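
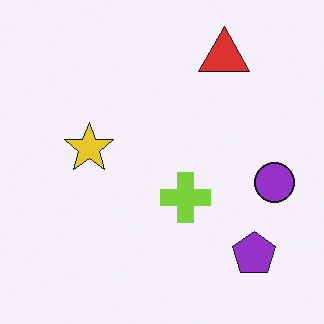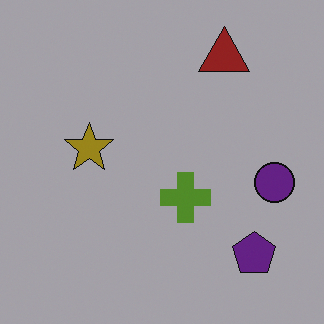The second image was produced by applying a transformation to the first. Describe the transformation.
It was noticeably darkened.

Every pixel — background and shapes alike — is uniformly darkened.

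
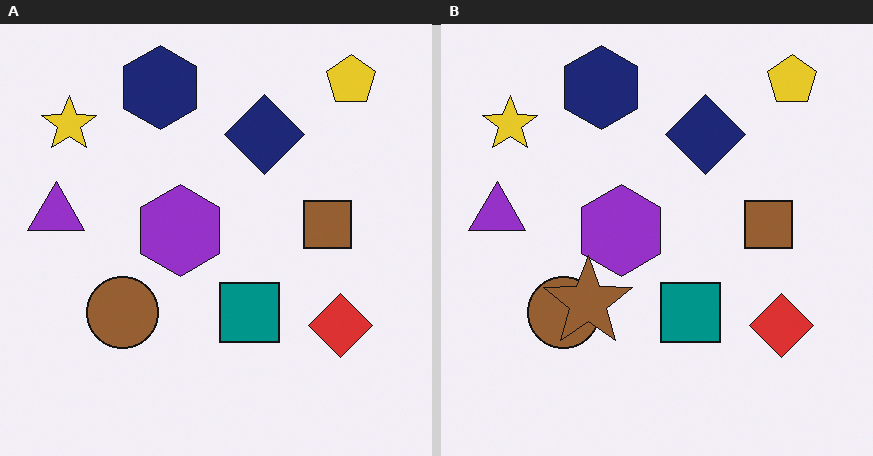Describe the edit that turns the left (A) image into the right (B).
The image was overlaid with an additional brown star.

A brown star appears in the right (B) image that is absent from the left (A).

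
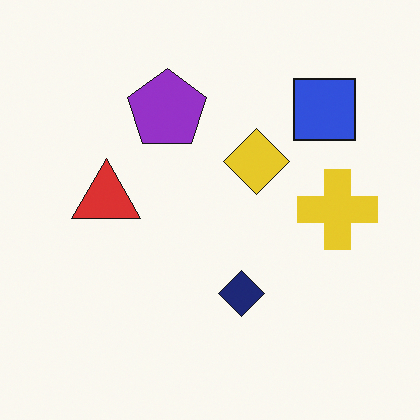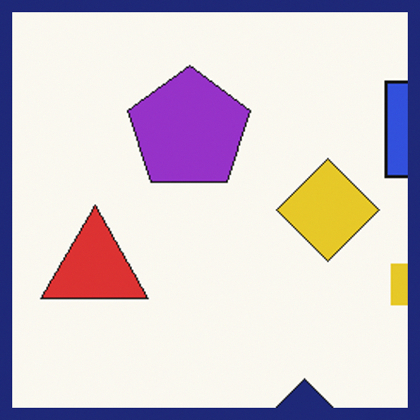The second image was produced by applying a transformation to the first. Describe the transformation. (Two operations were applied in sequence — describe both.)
Cropped to a noticeably smaller region and rescaled, then framed with a navy border.

The visible shapes are larger and the field of view is narrower; shapes near the original edges may be partly or wholly outside the frame — a crop-and-rescale. A solid navy frame runs around the edge of the second image, with the content slightly shrunk inside it.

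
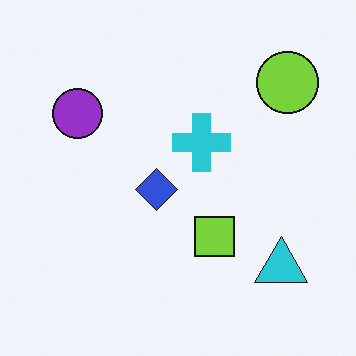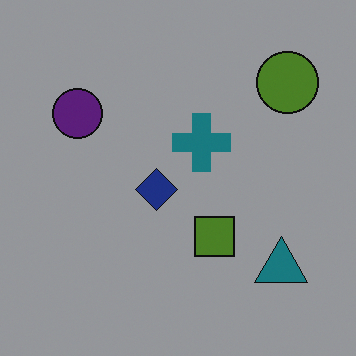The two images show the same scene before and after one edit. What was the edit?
This is the original image darkened a lot.

Every pixel — background and shapes alike — is uniformly darkened.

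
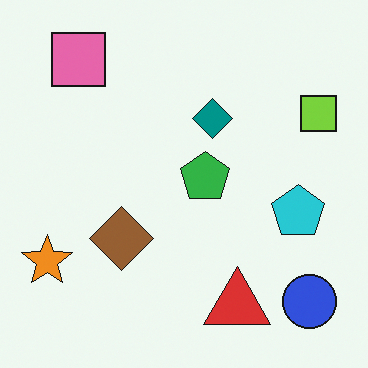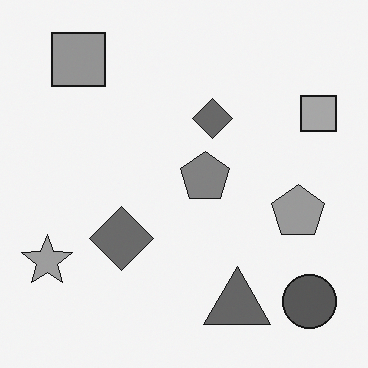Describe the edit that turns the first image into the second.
The image was converted to grayscale.

All color is removed — every shape is now a shade of grey.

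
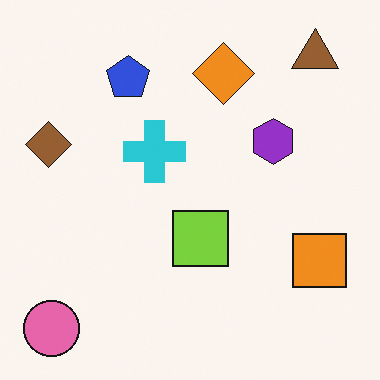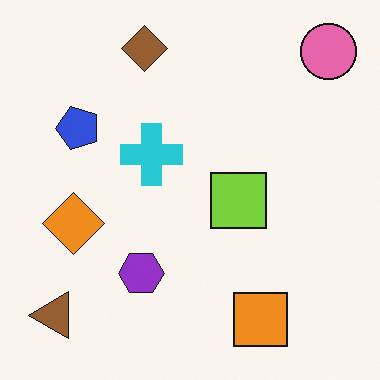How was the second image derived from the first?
The second image is the first transposed (reflected across the top-left ↔ bottom-right diagonal).

Shapes have swapped their row and column positions — what was in the top-right is now in the bottom-left — a diagonal reflection.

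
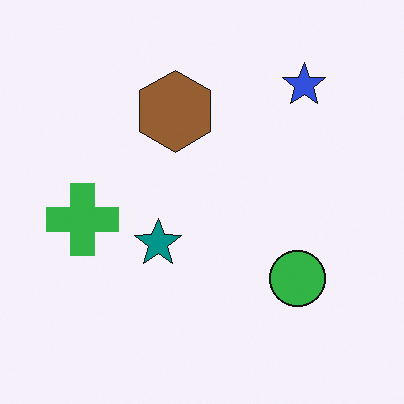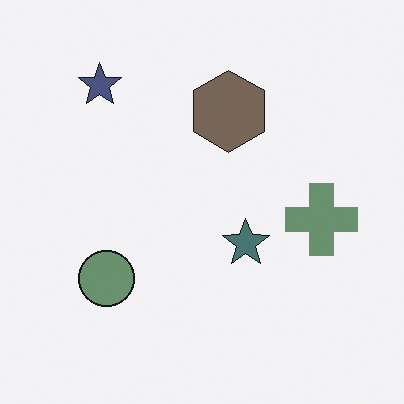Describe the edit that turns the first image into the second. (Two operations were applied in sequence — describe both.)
Flipped horizontally (left ↔ right), then made much more muted (saturation change).

The green cross is in the left of the first image and the right of the second — shapes on opposite sides of the vertical midline have swapped in a mirror flip. All colors are more muted and greyish — a global saturation change.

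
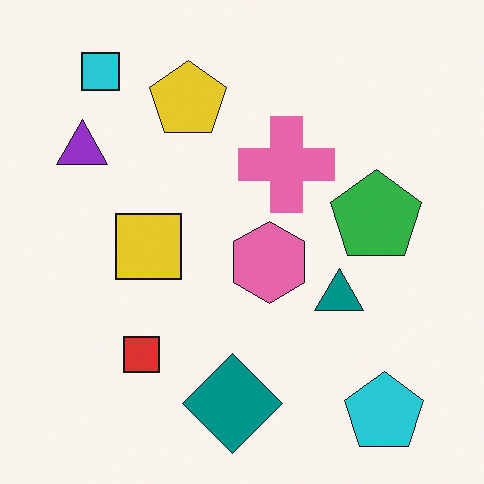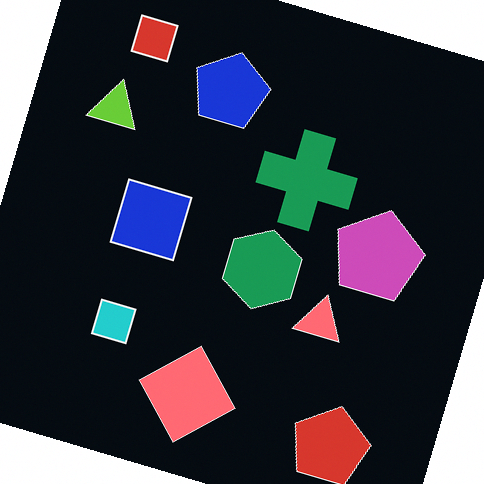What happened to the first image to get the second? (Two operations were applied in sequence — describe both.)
This is the original image rotated clockwise by a clearly visible amount, then color-inverted (negative).

Every shape is tilted by the same angle and the image corners show triangular fill wedges — a whole-image rotation by a non-right angle. The light background has become dark and every shape's color is its complement — a photographic negative.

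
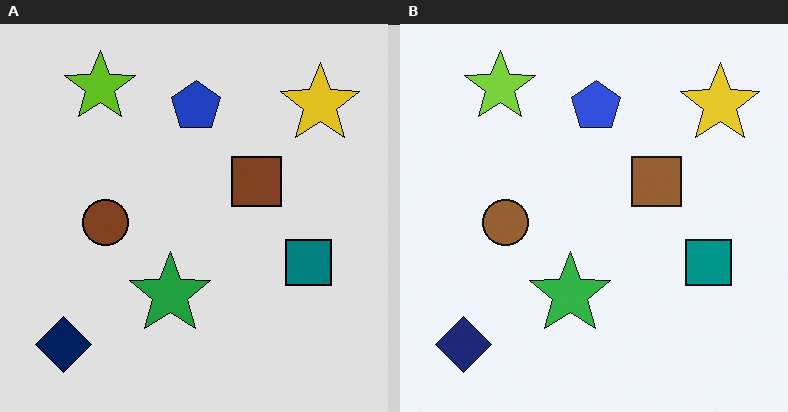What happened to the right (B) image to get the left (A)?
It was moderately posterized.

Each flat color has snapped to a coarser quantized level — most visibly, the near-white background has dropped to a flat grey.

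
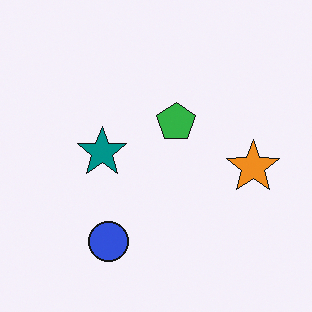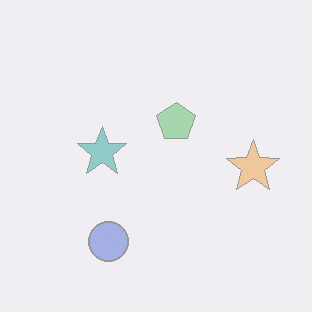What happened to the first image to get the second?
The transformation is: given much lower contrast.

Tones are pushed toward mid-grey across the whole image — a global contrast change.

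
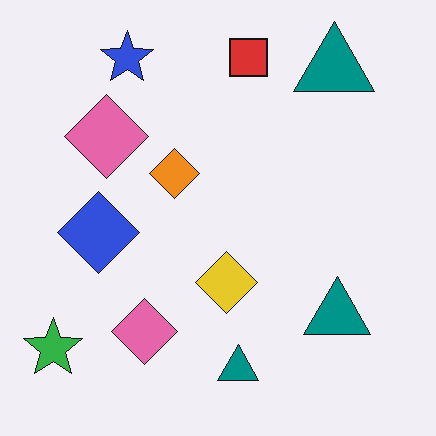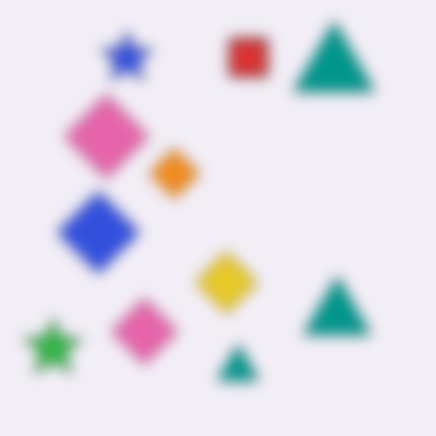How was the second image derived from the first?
The image was strongly gaussian-blurred.

Shape edges and outlines are uniformly softened across the whole image.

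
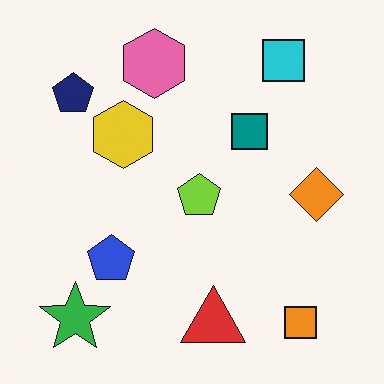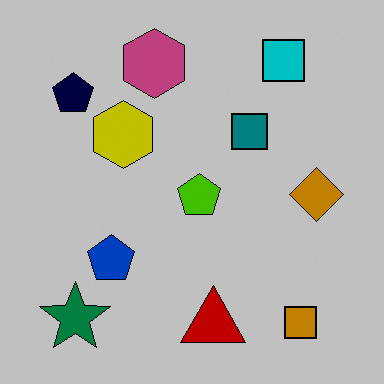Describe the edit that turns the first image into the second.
The second image is the first heavily posterized to just a handful of flat colors.

Each flat color has snapped to a coarser quantized level — most visibly, the near-white background has dropped to a flat grey.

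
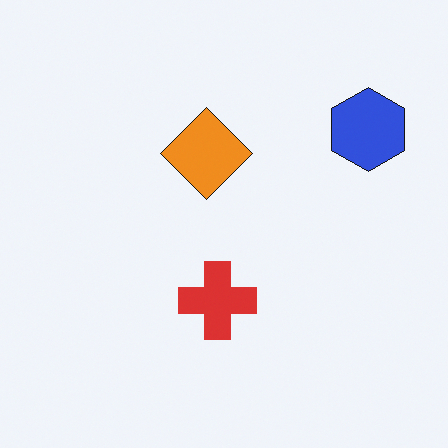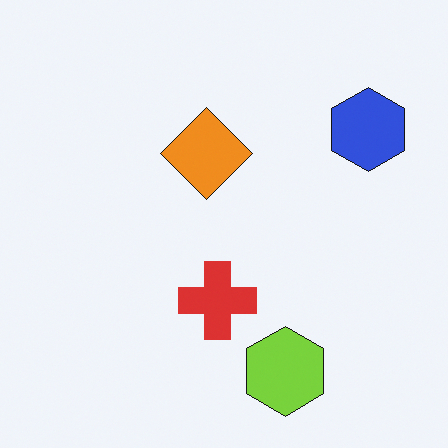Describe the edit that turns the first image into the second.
It was overlaid with an additional lime hexagon.

A lime hexagon appears in the second image that is absent from the first.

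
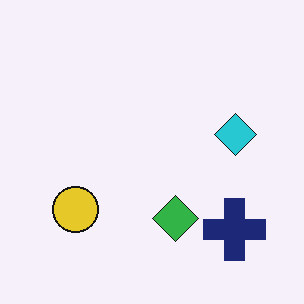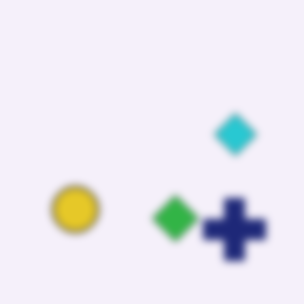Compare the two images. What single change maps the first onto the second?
The second image is the first noticeably gaussian-blurred.

Shape edges and outlines are uniformly softened across the whole image.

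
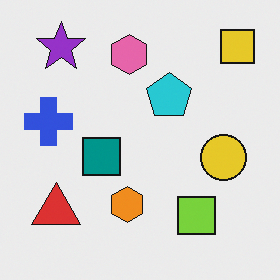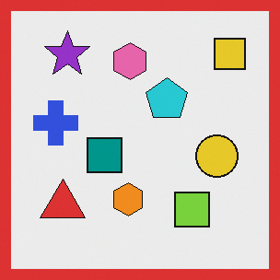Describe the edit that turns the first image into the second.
This is the original image framed with a red border.

A solid red frame runs around the edge of the second image, with the content slightly shrunk inside it.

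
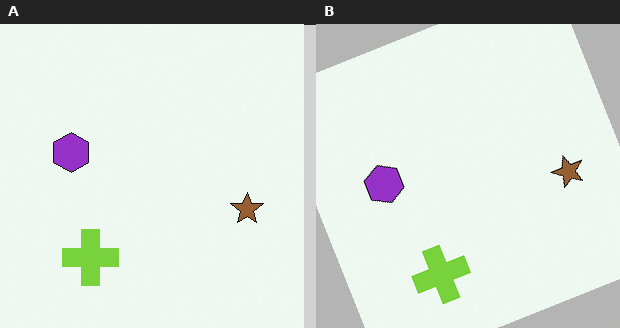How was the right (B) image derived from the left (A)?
The right (B) image is the left (A) rotated counter-clockwise by a clearly visible amount.

Every shape is tilted by the same angle and the image corners show triangular fill wedges — a whole-image rotation by a non-right angle.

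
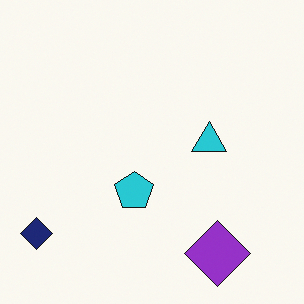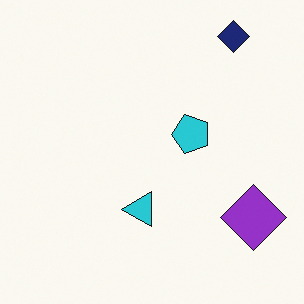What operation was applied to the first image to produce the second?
The image was transposed (reflected across the top-left ↔ bottom-right diagonal).

Shapes have swapped their row and column positions — what was in the top-right is now in the bottom-left — a diagonal reflection.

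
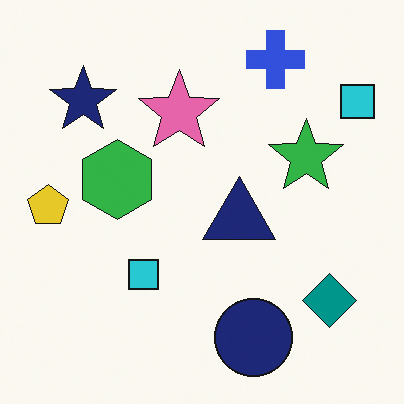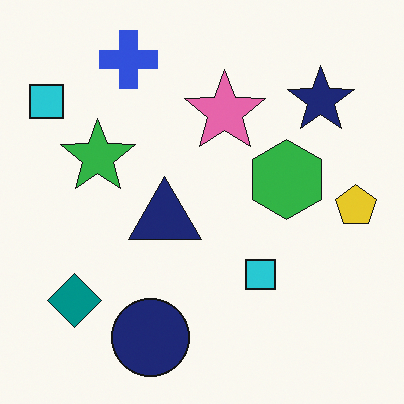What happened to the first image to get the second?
Flipped horizontally (left ↔ right).

The yellow pentagon is in the left of the first image and the right of the second — shapes on opposite sides of the vertical midline have swapped in a mirror flip.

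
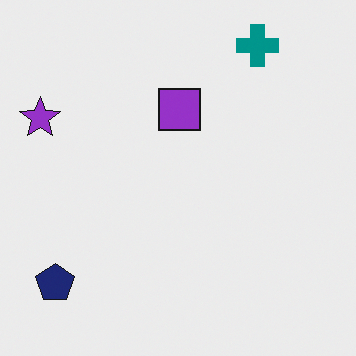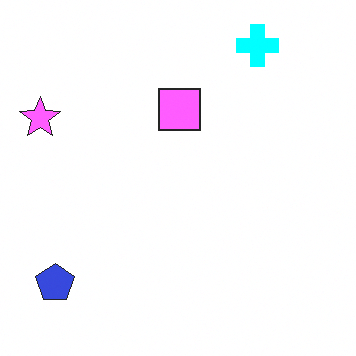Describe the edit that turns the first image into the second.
The image was substantially brightened.

Every pixel — background and shapes alike — is uniformly brightened.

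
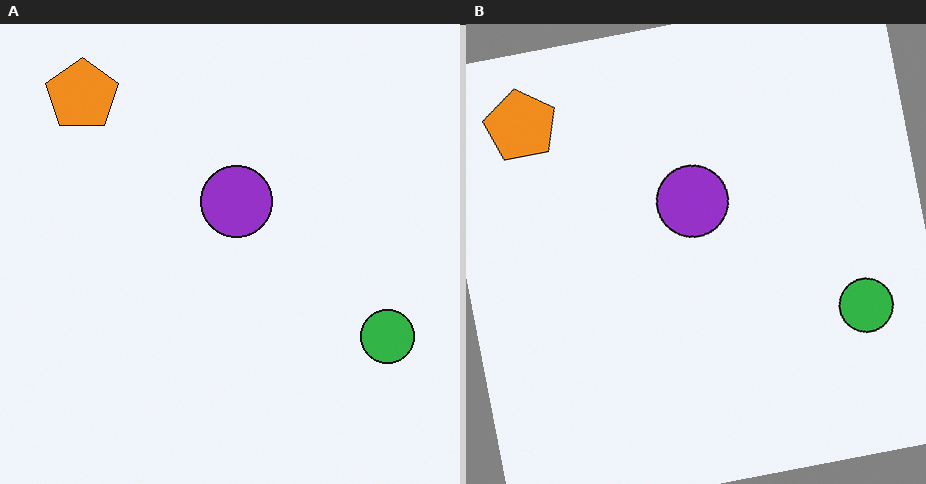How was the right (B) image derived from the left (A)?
The transformation is: rotated counter-clockwise by a small amount.

Every shape is tilted by the same angle and the image corners show triangular fill wedges — a whole-image rotation by a non-right angle.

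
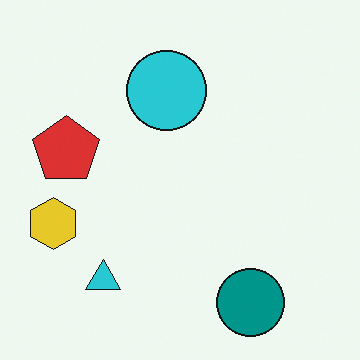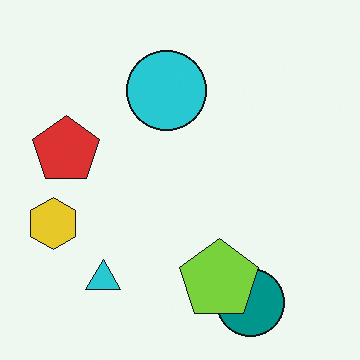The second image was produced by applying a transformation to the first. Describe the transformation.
This is the original image overlaid with an additional lime pentagon.

A lime pentagon appears in the second image that is absent from the first.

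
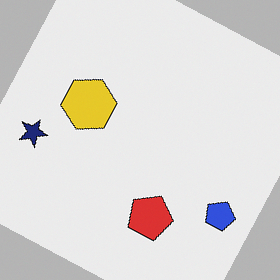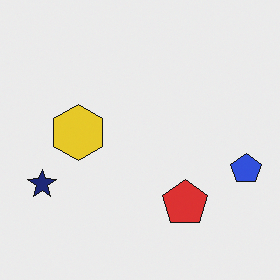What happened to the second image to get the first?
Rotated clockwise by a clearly visible amount.

Every shape is tilted by the same angle and the image corners show triangular fill wedges — a whole-image rotation by a non-right angle.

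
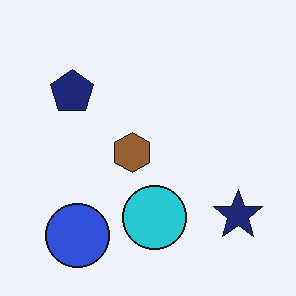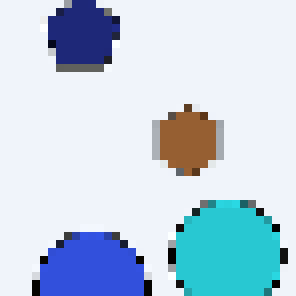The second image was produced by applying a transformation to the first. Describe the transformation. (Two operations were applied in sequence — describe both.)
It was cropped to a noticeably smaller region and rescaled, then pixelated into visible square blocks.

The visible shapes are larger and the field of view is narrower; shapes near the original edges may be partly or wholly outside the frame — a crop-and-rescale. Shapes are reduced to large square blocks; fine edges and outlines are lost — a downscale-then-upscale (mosaic) effect.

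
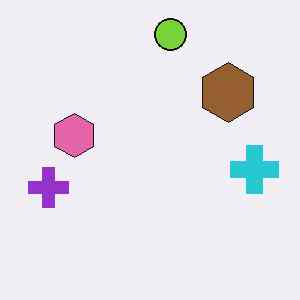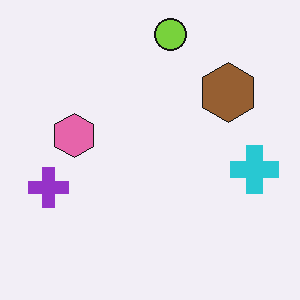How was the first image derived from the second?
JPEG-compressed with visible artifacts.

Blocky 8×8 compression artifacts appear around shape edges and the flat background shows ringing — characteristic JPEG degradation.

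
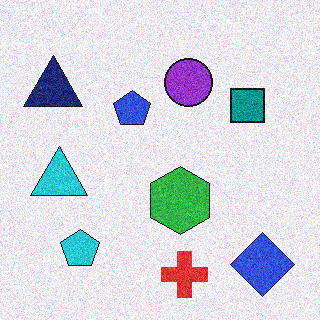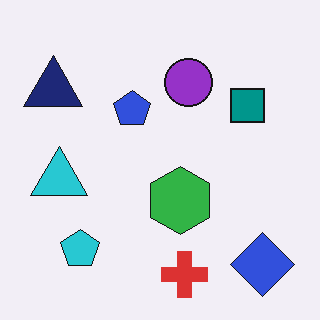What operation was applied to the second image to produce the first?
The first image is the second degraded with visible gaussian noise.

Random speckle covers the whole image, including the flat background.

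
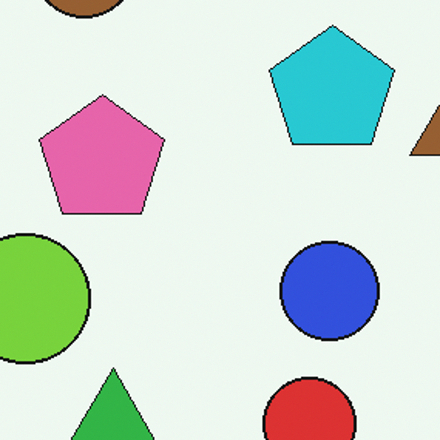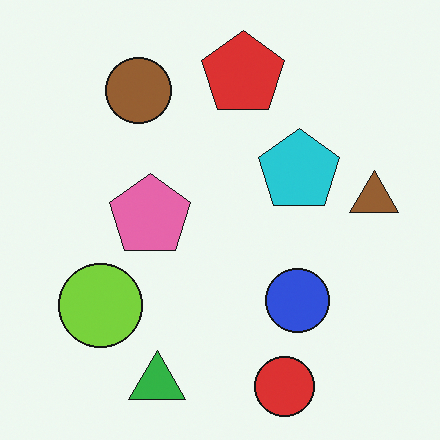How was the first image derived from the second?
The first image is the second cropped to a modestly smaller region and rescaled.

The visible shapes are larger and the field of view is narrower; shapes near the original edges may be partly or wholly outside the frame — a crop-and-rescale.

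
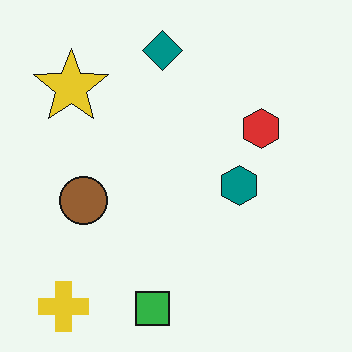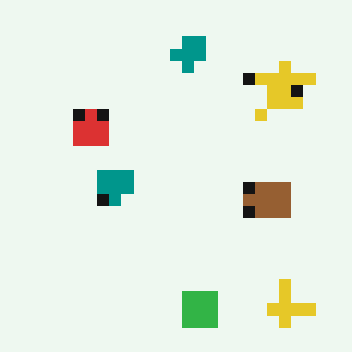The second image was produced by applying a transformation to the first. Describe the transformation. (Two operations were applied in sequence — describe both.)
This is the original image flipped horizontally (left ↔ right), then heavily pixelated into large blocks.

The yellow cross is in the bottom-left of the first image and the bottom-right of the second — shapes on opposite sides of the vertical midline have swapped in a mirror flip. Shapes are reduced to large square blocks; fine edges and outlines are lost — a downscale-then-upscale (mosaic) effect.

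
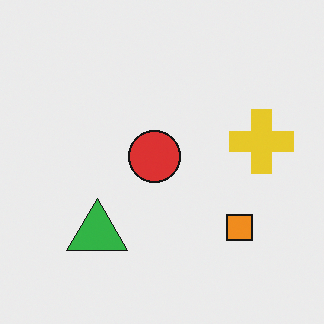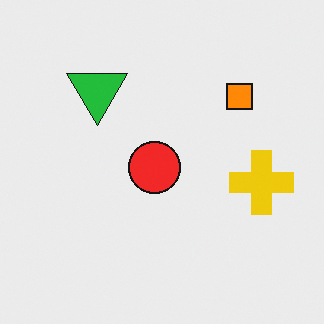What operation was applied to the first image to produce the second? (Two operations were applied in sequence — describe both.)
The image was flipped vertically (top ↔ bottom), then slightly oversaturated.

The green triangle is in the bottom-left of the first image and the top-left of the second — shapes on opposite sides of the horizontal midline have swapped in a mirror flip. All colors are more vivid — a global saturation change.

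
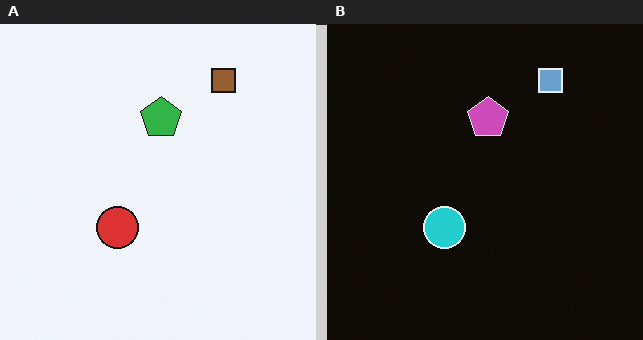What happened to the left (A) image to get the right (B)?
This is the original image color-inverted (negative).

The light background has become dark and every shape's color is its complement — a photographic negative.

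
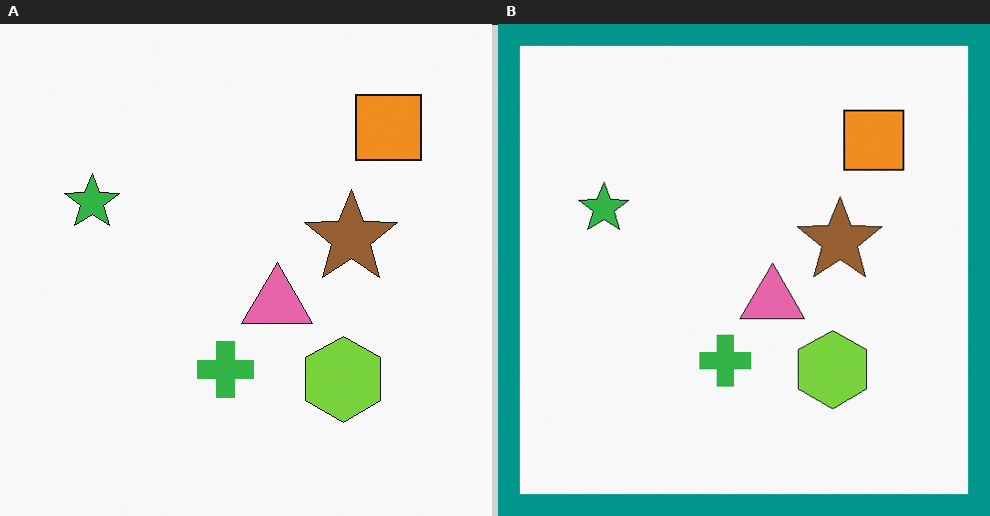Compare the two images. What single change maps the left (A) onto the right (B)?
It was framed with a teal border.

A solid teal frame runs around the edge of the right (B) image, with the content slightly shrunk inside it.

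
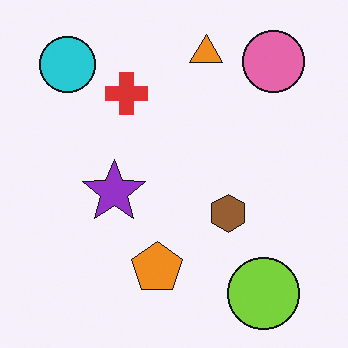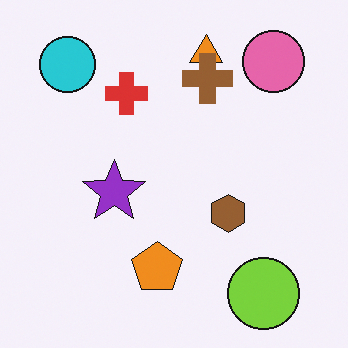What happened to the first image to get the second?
Overlaid with an additional brown cross.

A brown cross appears in the second image that is absent from the first.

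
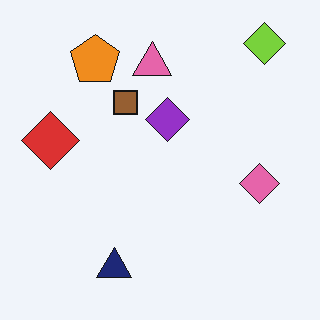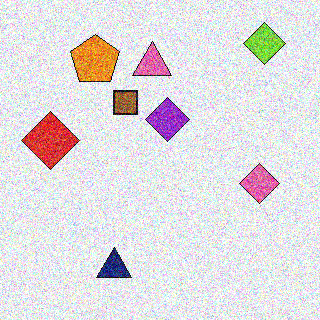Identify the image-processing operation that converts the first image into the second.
Degraded with heavy additive noise.

Random speckle covers the whole image, including the flat background.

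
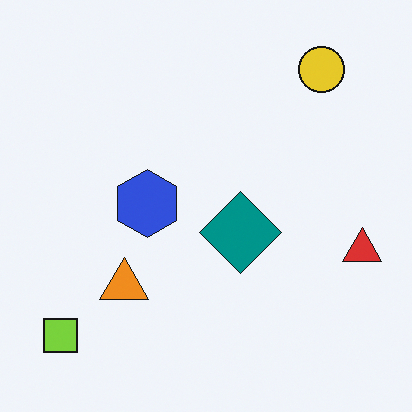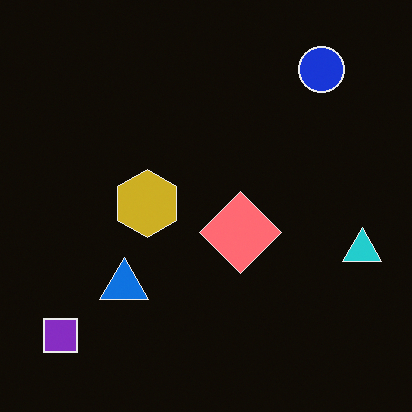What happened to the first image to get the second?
It was color-inverted (negative).

The light background has become dark and every shape's color is its complement — a photographic negative.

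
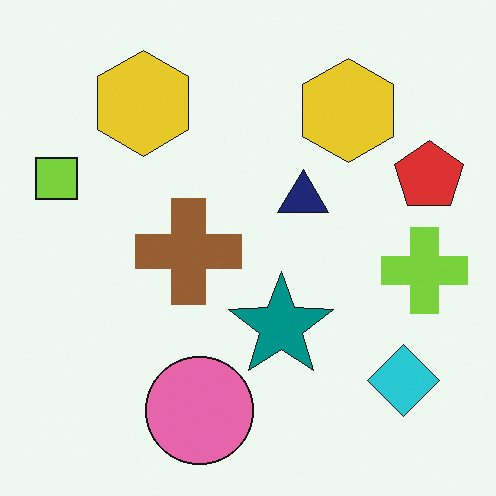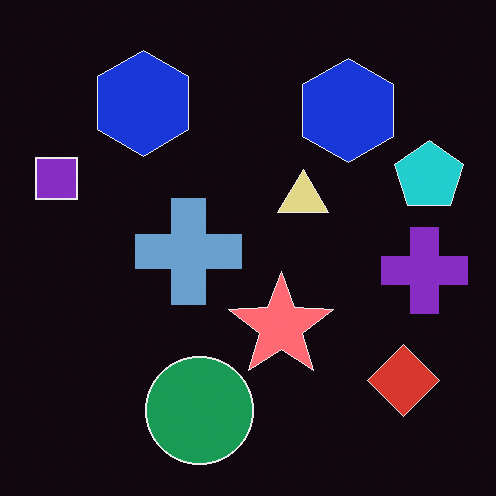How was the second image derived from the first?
The transformation is: color-inverted (negative).

The light background has become dark and every shape's color is its complement — a photographic negative.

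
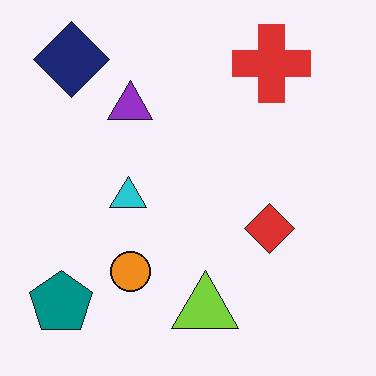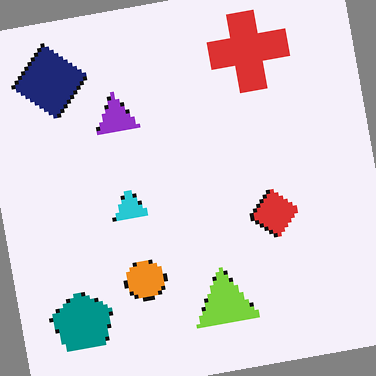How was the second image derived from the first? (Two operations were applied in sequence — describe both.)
It was mildly pixelated, then rotated counter-clockwise by a slight angle.

Shapes are reduced to large square blocks; fine edges and outlines are lost — a downscale-then-upscale (mosaic) effect. Every shape is tilted by the same angle and the image corners show triangular fill wedges — a whole-image rotation by a non-right angle.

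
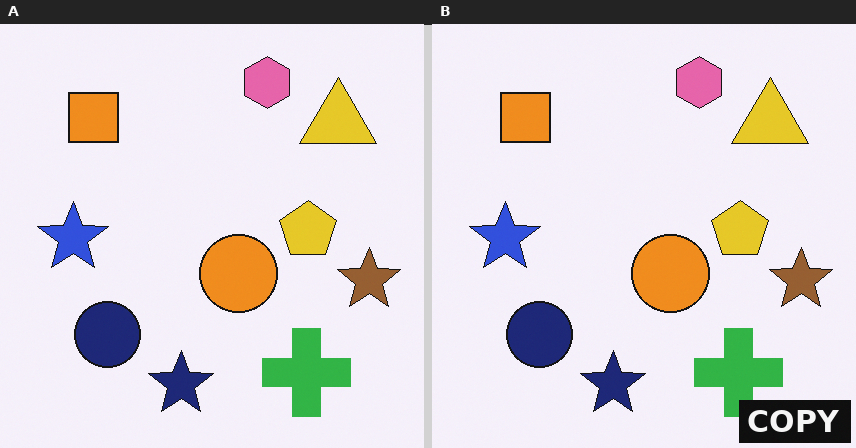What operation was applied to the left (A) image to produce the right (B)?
Watermarked with the text "COPY" in the lower-right corner.

A dark label reading "COPY" appears in the lower-right corner.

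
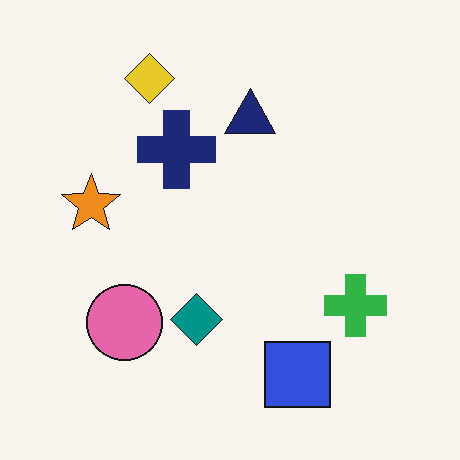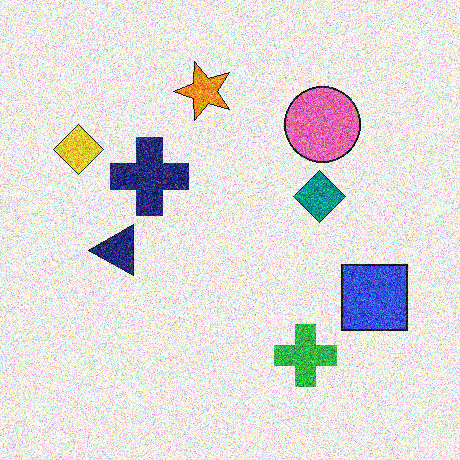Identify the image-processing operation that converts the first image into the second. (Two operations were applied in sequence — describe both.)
It was transposed (reflected across the top-left ↔ bottom-right diagonal), then degraded with a thick layer of grain.

Shapes have swapped their row and column positions — what was in the top-right is now in the bottom-left — a diagonal reflection. Random speckle covers the whole image, including the flat background.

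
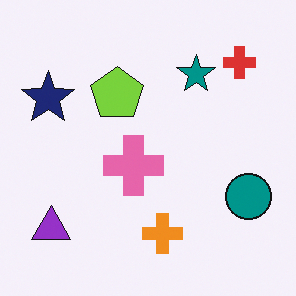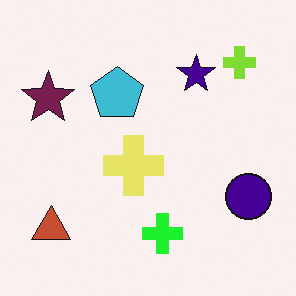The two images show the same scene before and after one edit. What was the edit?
The second image is the first hue-shifted through roughly a third of the color wheel.

Every shape's color has rotated by the same amount around the hue wheel — a uniform hue shift.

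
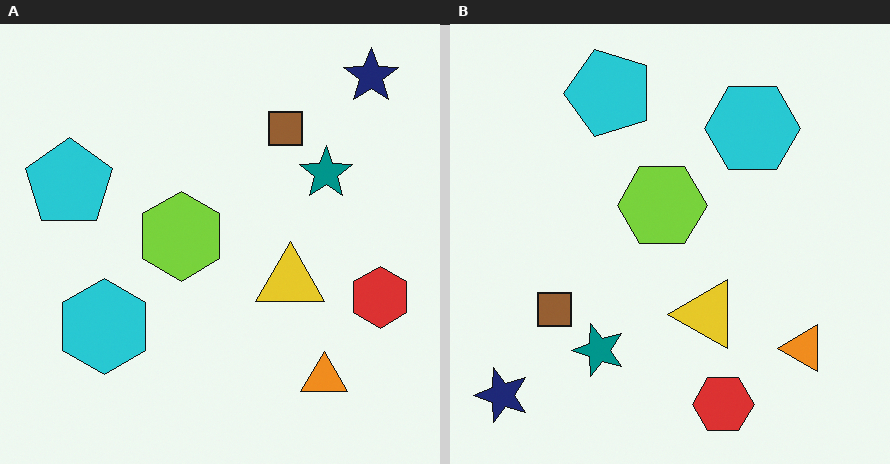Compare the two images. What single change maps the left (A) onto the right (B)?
It was transposed (reflected across the top-left ↔ bottom-right diagonal).

Shapes have swapped their row and column positions — what was in the top-right is now in the bottom-left — a diagonal reflection.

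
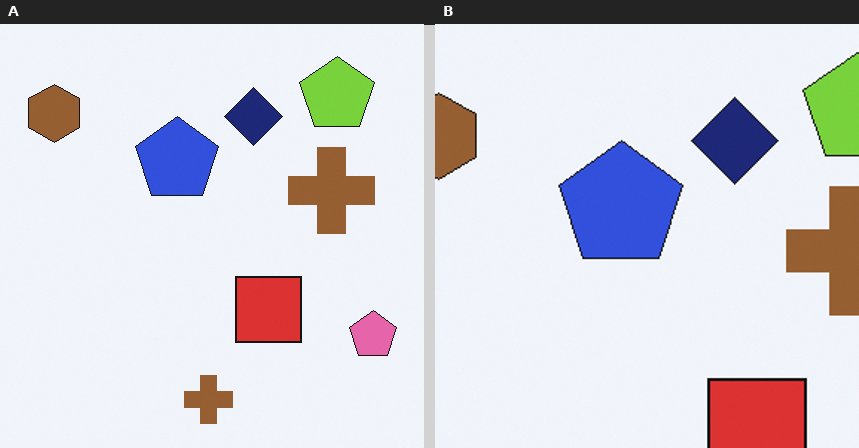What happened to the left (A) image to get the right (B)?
It was cropped to a modestly smaller region and rescaled.

The visible shapes are larger and the field of view is narrower; shapes near the original edges may be partly or wholly outside the frame — a crop-and-rescale.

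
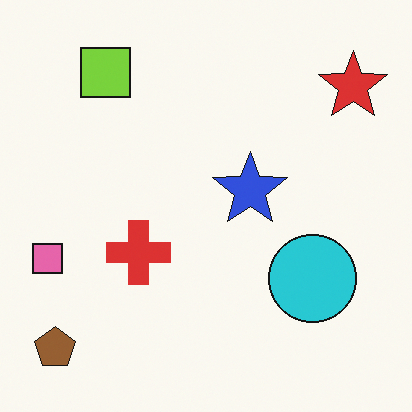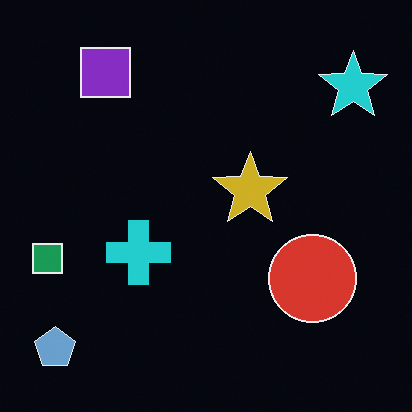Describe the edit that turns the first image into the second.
The transformation is: color-inverted (negative).

The light background has become dark and every shape's color is its complement — a photographic negative.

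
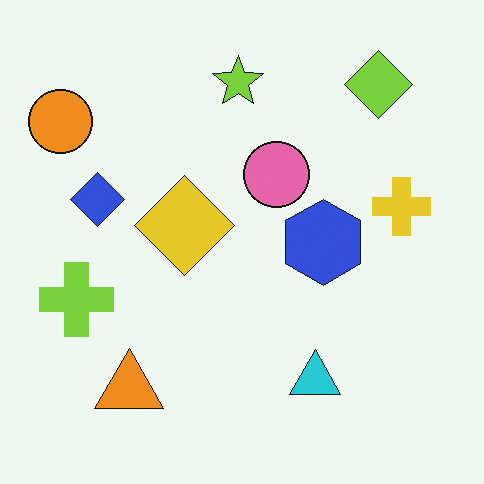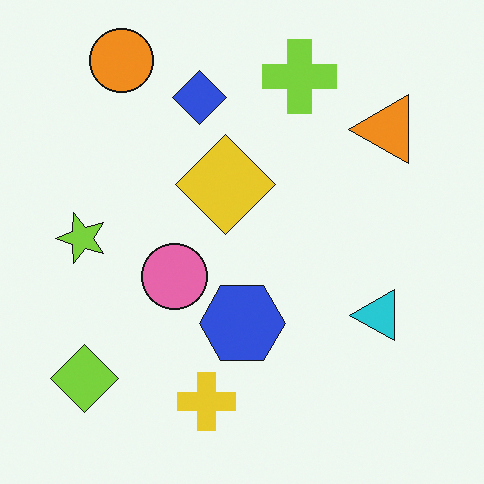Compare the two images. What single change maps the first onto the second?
It was transposed (reflected across the top-left ↔ bottom-right diagonal).

Shapes have swapped their row and column positions — what was in the top-right is now in the bottom-left — a diagonal reflection.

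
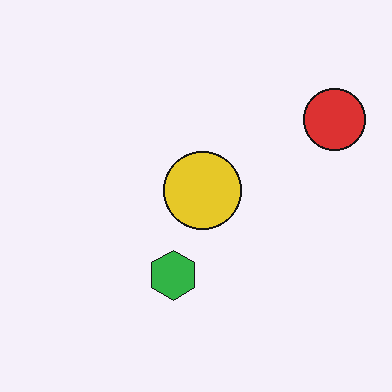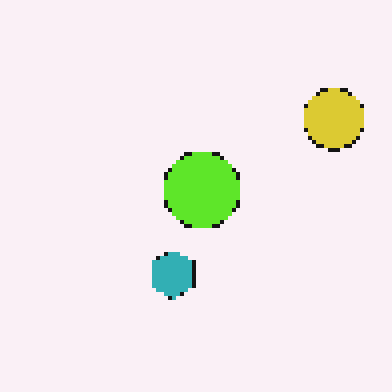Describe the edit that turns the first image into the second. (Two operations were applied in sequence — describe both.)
The transformation is: hue-shifted slightly, then lightly pixelated (a mild mosaic effect).

Every shape's color has rotated by the same amount around the hue wheel — a uniform hue shift. Shapes are reduced to large square blocks; fine edges and outlines are lost — a downscale-then-upscale (mosaic) effect.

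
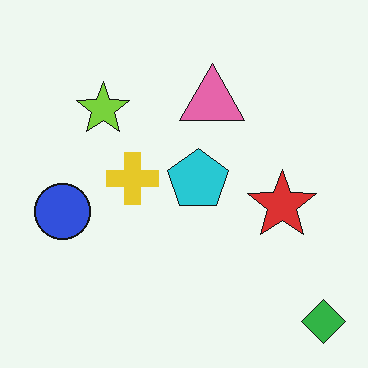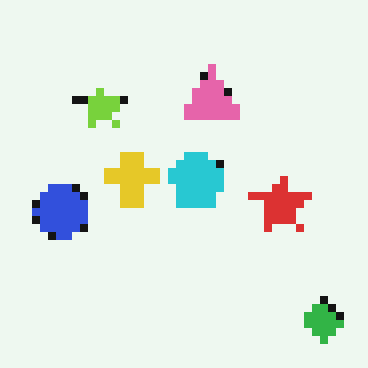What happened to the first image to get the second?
It was pixelated into visible square blocks.

Shapes are reduced to large square blocks; fine edges and outlines are lost — a downscale-then-upscale (mosaic) effect.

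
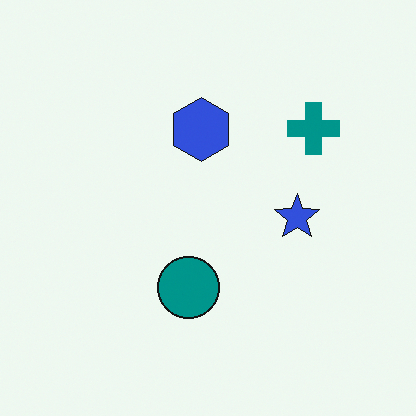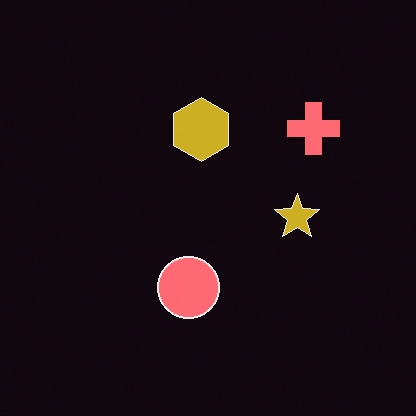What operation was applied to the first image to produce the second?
The image was color-inverted (negative).

The light background has become dark and every shape's color is its complement — a photographic negative.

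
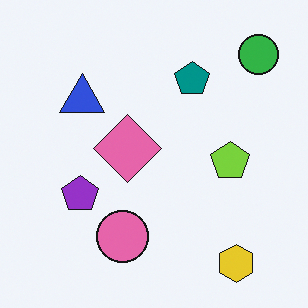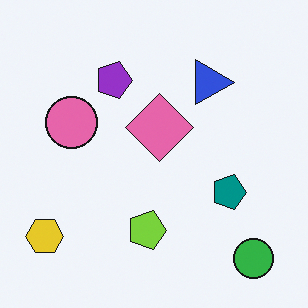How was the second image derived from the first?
The image was rotated 90° clockwise.

The green circle sits in the top-right of the first image and the bottom-right of the second — consistent with a whole-image 90° clockwise rotation.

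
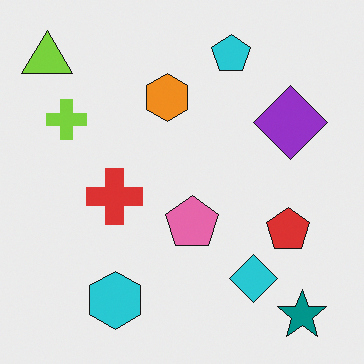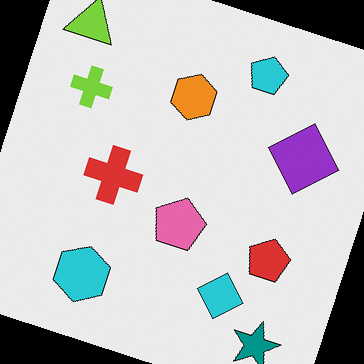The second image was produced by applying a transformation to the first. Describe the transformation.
It was rotated clockwise by a moderate amount.

Every shape is tilted by the same angle and the image corners show triangular fill wedges — a whole-image rotation by a non-right angle.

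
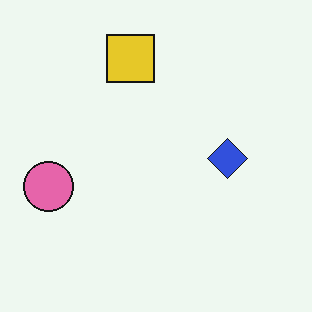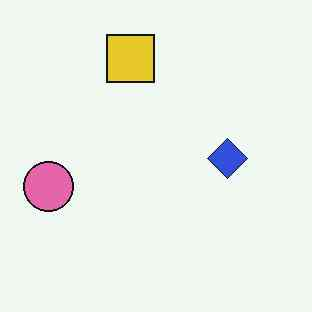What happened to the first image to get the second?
JPEG-compressed with visible artifacts.

Blocky 8×8 compression artifacts appear around shape edges and the flat background shows ringing — characteristic JPEG degradation.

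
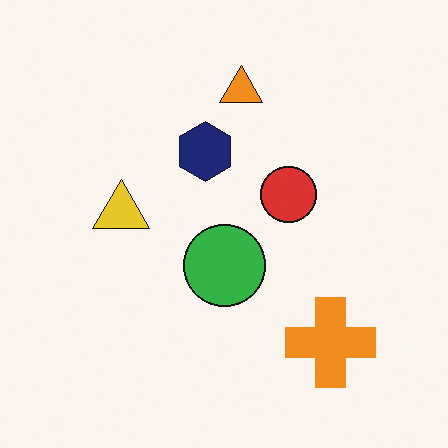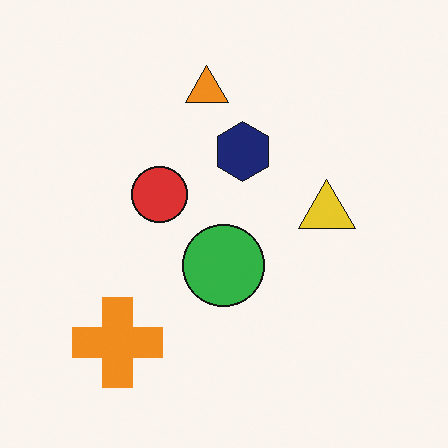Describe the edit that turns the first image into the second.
The second image is the first flipped horizontally (left ↔ right).

The orange cross is in the bottom-right of the first image and the bottom-left of the second — shapes on opposite sides of the vertical midline have swapped in a mirror flip.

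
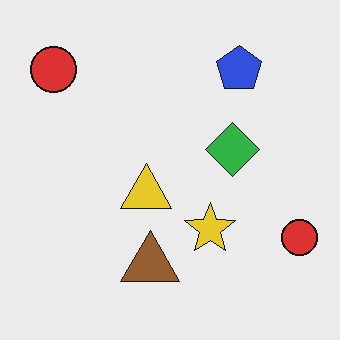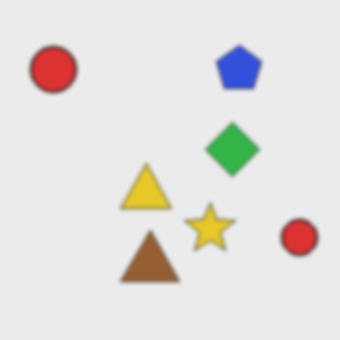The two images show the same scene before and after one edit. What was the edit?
This is the original image lightly blurred.

Shape edges and outlines are uniformly softened across the whole image.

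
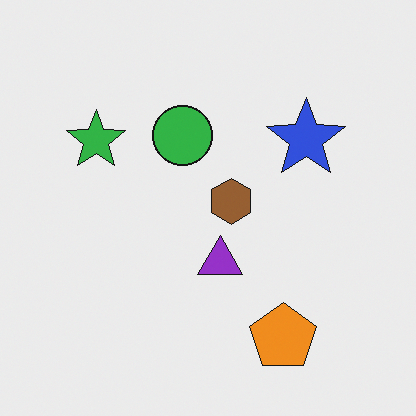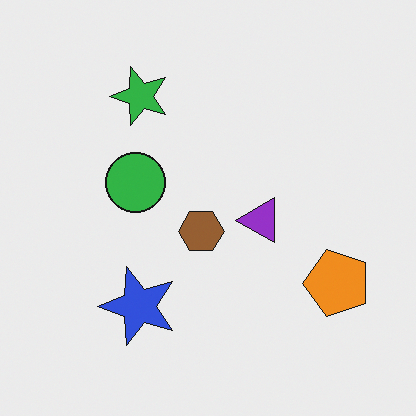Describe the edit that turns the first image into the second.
Transposed (reflected across the top-left ↔ bottom-right diagonal).

Shapes have swapped their row and column positions — what was in the top-right is now in the bottom-left — a diagonal reflection.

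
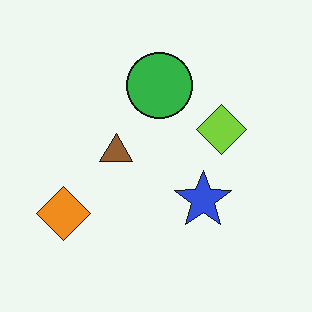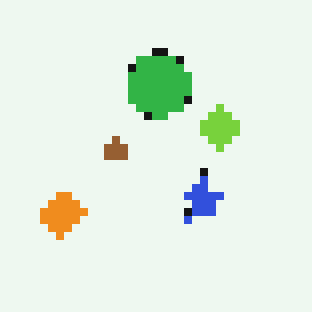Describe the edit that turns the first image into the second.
This is the original image moderately pixelated.

Shapes are reduced to large square blocks; fine edges and outlines are lost — a downscale-then-upscale (mosaic) effect.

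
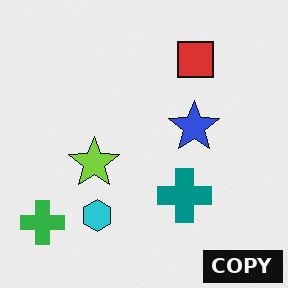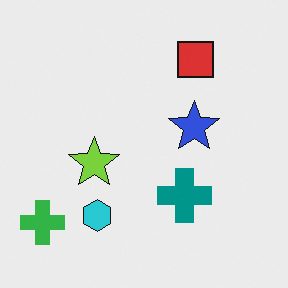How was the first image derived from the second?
This is the original image watermarked with the text "COPY" in the lower-right corner.

A dark label reading "COPY" appears in the lower-right corner.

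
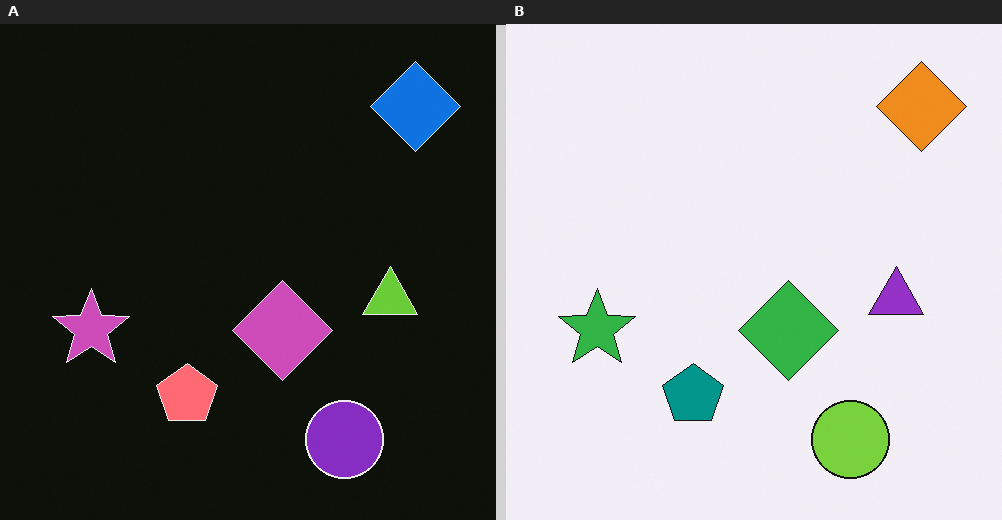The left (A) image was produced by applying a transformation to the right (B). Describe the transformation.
The left (A) image is the right (B) color-inverted (negative).

The light background has become dark and every shape's color is its complement — a photographic negative.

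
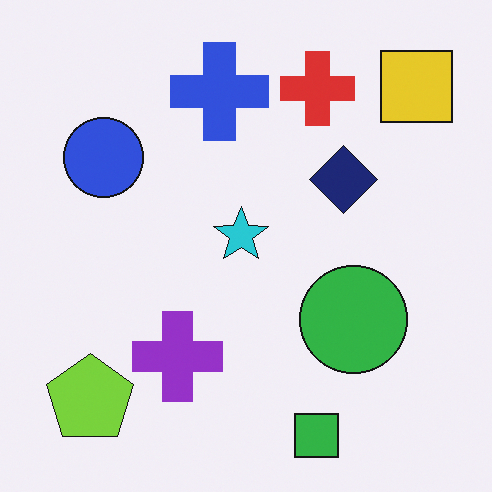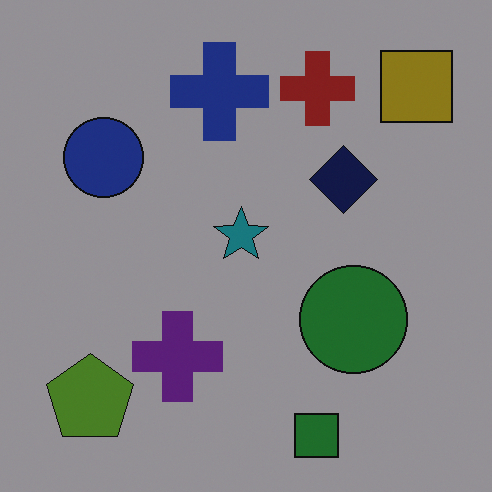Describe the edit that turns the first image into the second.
The image was noticeably darkened.

Every pixel — background and shapes alike — is uniformly darkened.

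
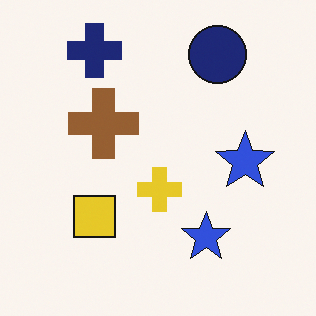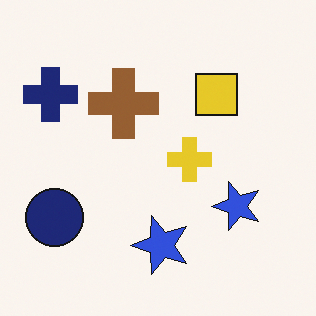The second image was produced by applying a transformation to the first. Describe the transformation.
The transformation is: transposed (reflected across the top-left ↔ bottom-right diagonal).

Shapes have swapped their row and column positions — what was in the top-right is now in the bottom-left — a diagonal reflection.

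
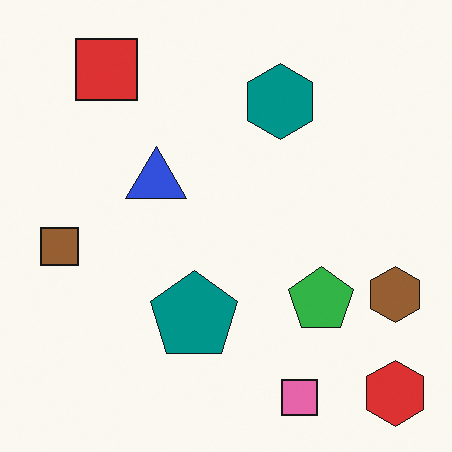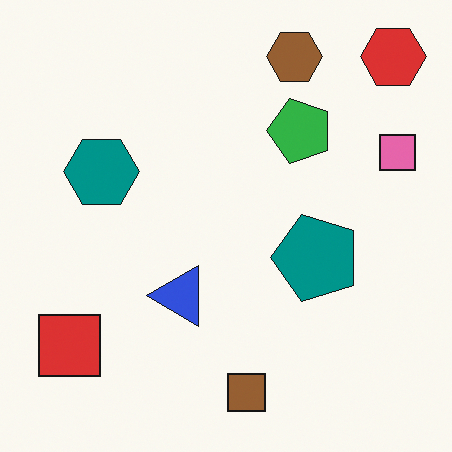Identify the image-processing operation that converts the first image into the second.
This is the original image rotated 90° counter-clockwise.

The red hexagon sits in the bottom-right of the first image and the top-right of the second — consistent with a whole-image 90° counter-clockwise rotation.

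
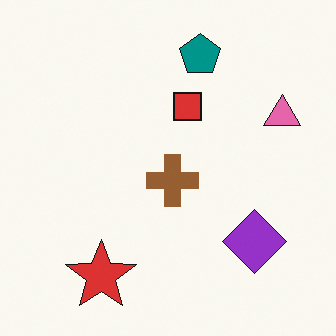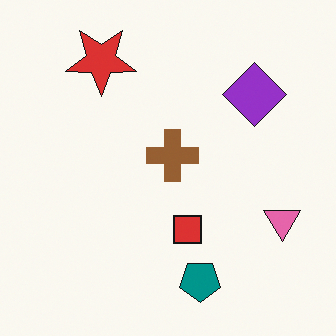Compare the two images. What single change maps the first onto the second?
The second image is the first flipped vertically (top ↔ bottom).

The teal pentagon is in the top of the first image and the bottom of the second — shapes on opposite sides of the horizontal midline have swapped in a mirror flip.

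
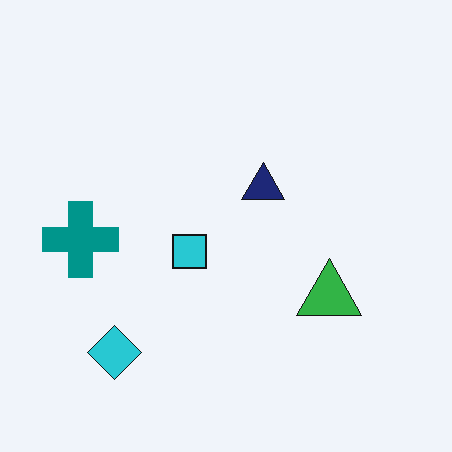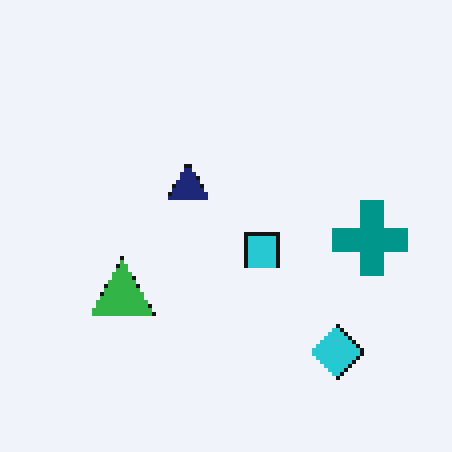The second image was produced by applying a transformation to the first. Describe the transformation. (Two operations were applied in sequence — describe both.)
Flipped horizontally (left ↔ right), then lightly pixelated (a mild mosaic effect).

The teal cross is in the left of the first image and the right of the second — shapes on opposite sides of the vertical midline have swapped in a mirror flip. Shapes are reduced to large square blocks; fine edges and outlines are lost — a downscale-then-upscale (mosaic) effect.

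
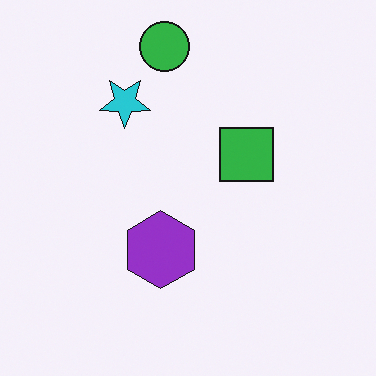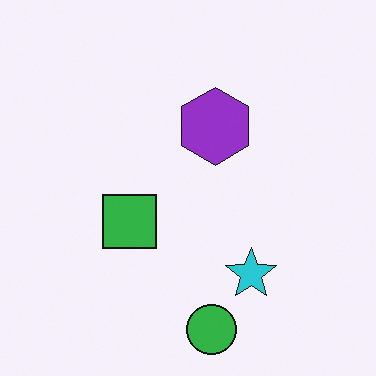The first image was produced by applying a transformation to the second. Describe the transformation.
The first image is the second rotated 180°.

The green circle sits in the bottom of the second image and the top of the first — consistent with a whole-image 180° rotation.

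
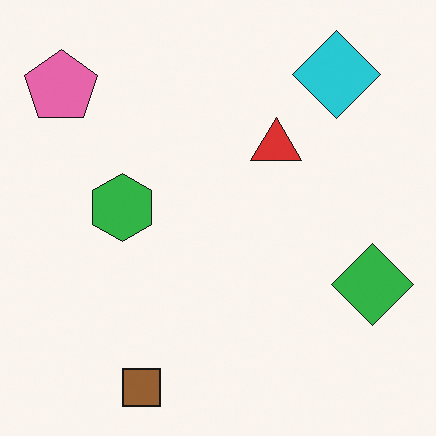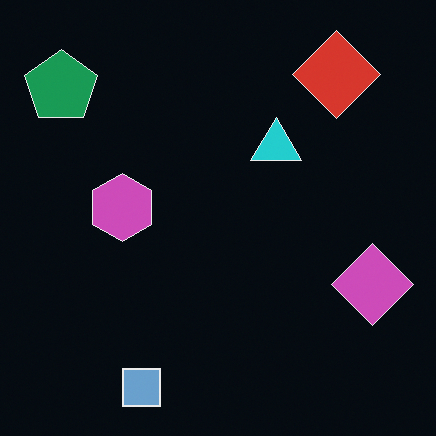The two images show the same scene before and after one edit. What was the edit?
Color-inverted (negative).

The light background has become dark and every shape's color is its complement — a photographic negative.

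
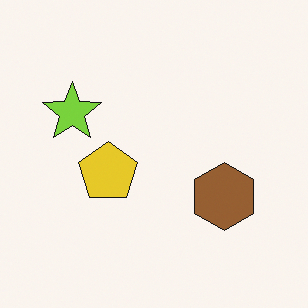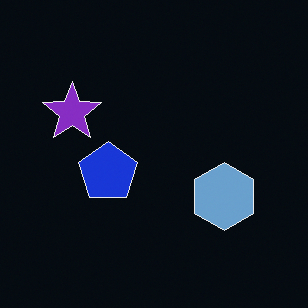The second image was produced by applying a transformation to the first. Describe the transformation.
Color-inverted (negative).

The light background has become dark and every shape's color is its complement — a photographic negative.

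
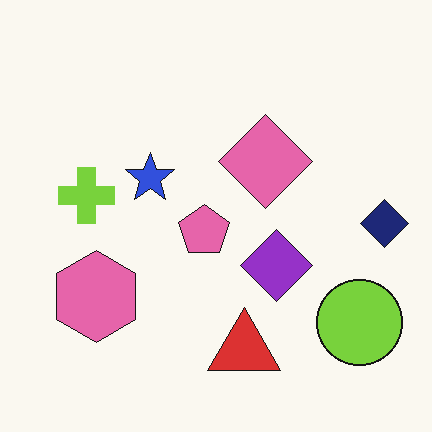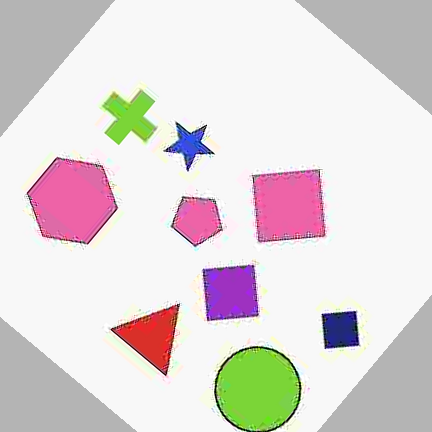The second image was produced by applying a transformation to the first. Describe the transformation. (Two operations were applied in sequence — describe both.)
The transformation is: degraded with heavy JPEG compression, then rotated clockwise by a large amount — several tens of degrees.

Blocky 8×8 compression artifacts appear around shape edges and the flat background shows ringing — characteristic JPEG degradation. Every shape is tilted by the same angle and the image corners show triangular fill wedges — a whole-image rotation by a non-right angle.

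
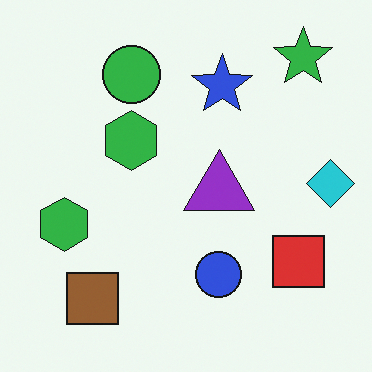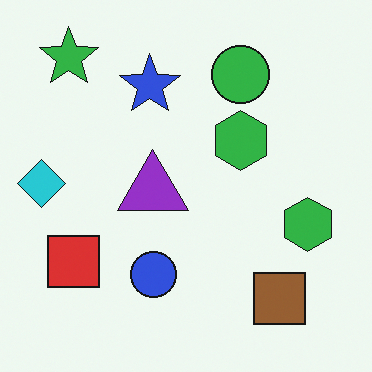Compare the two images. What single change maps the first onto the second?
Flipped horizontally (left ↔ right).

The cyan diamond is in the right of the first image and the left of the second — shapes on opposite sides of the vertical midline have swapped in a mirror flip.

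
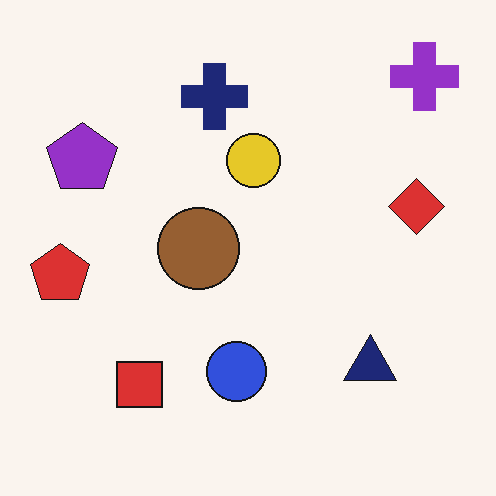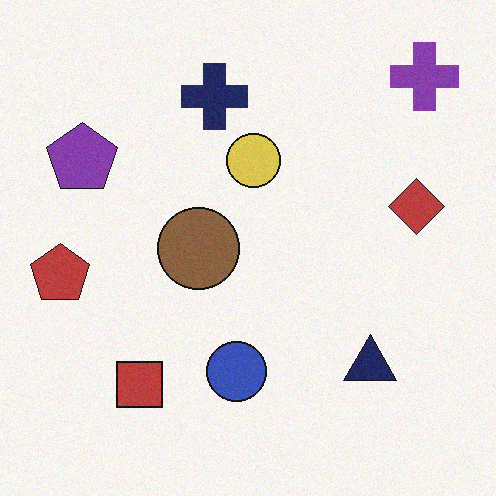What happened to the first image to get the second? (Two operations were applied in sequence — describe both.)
This is the original image degraded with light additive noise, then slightly desaturated.

Random speckle covers the whole image, including the flat background. All colors are more muted and greyish — a global saturation change.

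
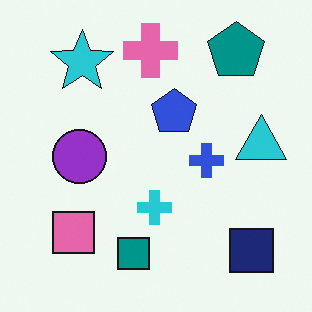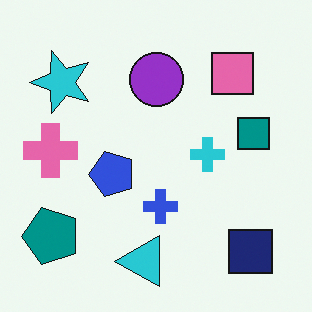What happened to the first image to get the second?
The image was transposed (reflected across the top-left ↔ bottom-right diagonal).

Shapes have swapped their row and column positions — what was in the top-right is now in the bottom-left — a diagonal reflection.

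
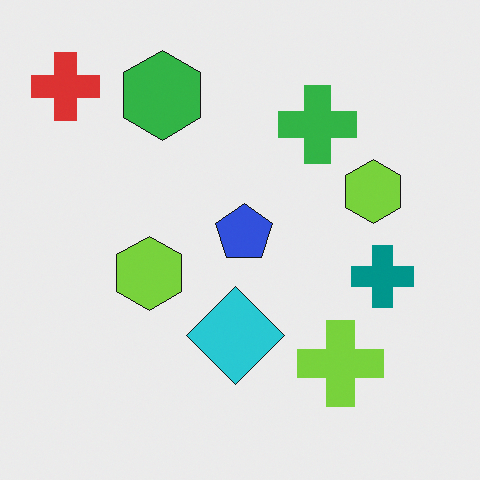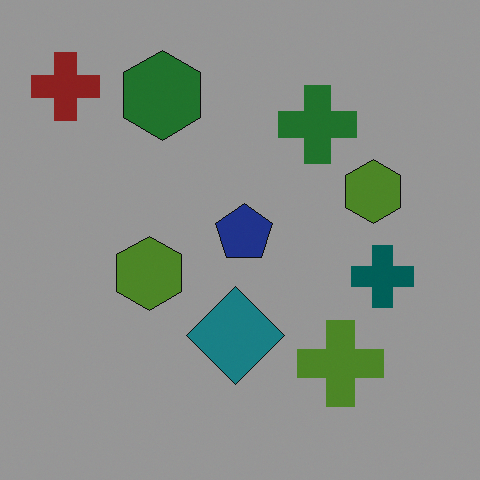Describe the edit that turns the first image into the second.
It was substantially darkened.

Every pixel — background and shapes alike — is uniformly darkened.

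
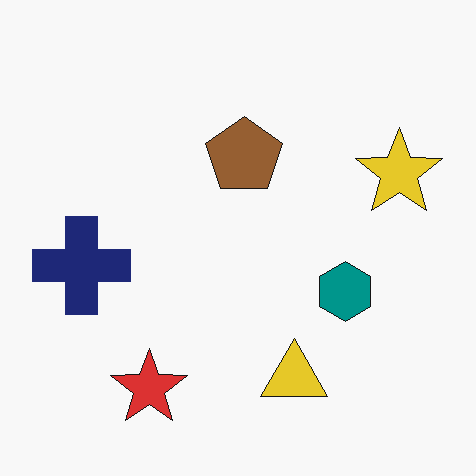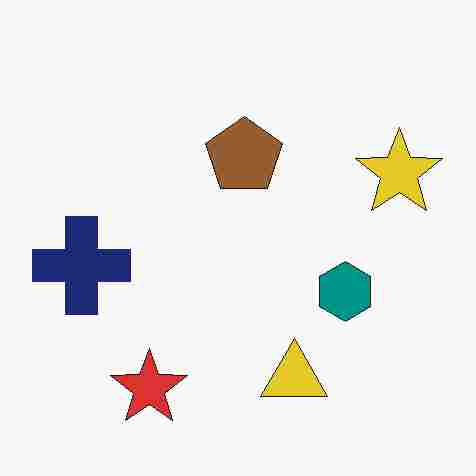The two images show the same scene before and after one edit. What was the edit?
It was degraded with heavy JPEG compression.

Blocky 8×8 compression artifacts appear around shape edges and the flat background shows ringing — characteristic JPEG degradation.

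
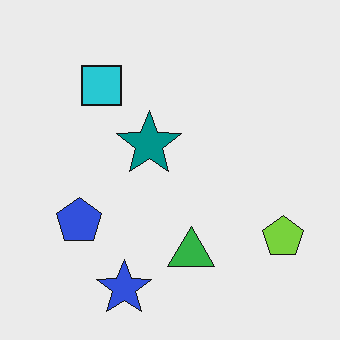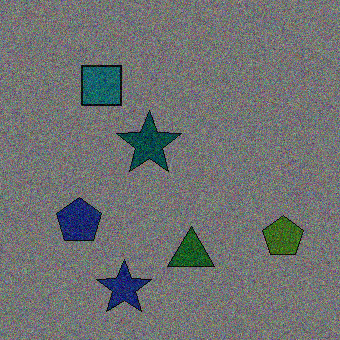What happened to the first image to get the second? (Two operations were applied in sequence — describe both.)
It was noticeably darkened, then degraded with moderate additive noise.

Every pixel — background and shapes alike — is uniformly darkened. Random speckle covers the whole image, including the flat background.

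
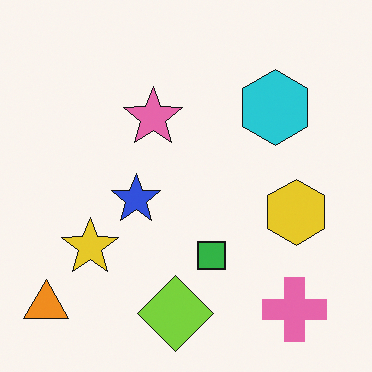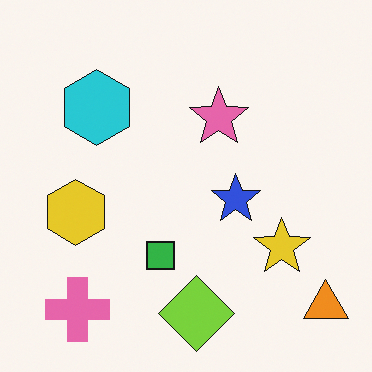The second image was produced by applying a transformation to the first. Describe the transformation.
The image was flipped horizontally (left ↔ right).

The orange triangle is in the bottom-left of the first image and the bottom-right of the second — shapes on opposite sides of the vertical midline have swapped in a mirror flip.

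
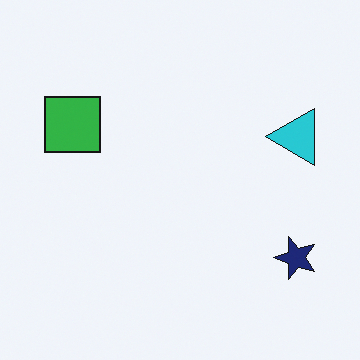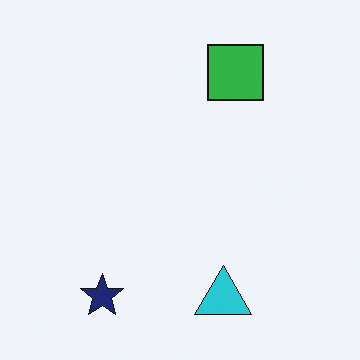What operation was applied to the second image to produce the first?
The image was rotated 90° counter-clockwise.

The navy star sits in the bottom-left of the second image and the bottom-right of the first — consistent with a whole-image 90° counter-clockwise rotation.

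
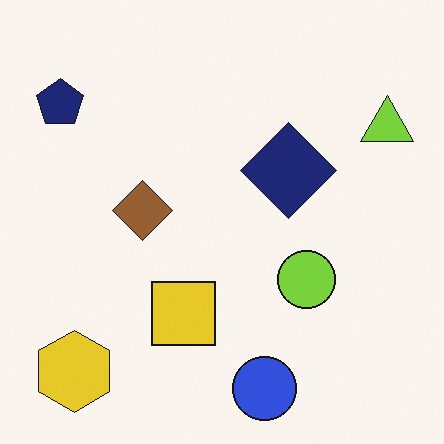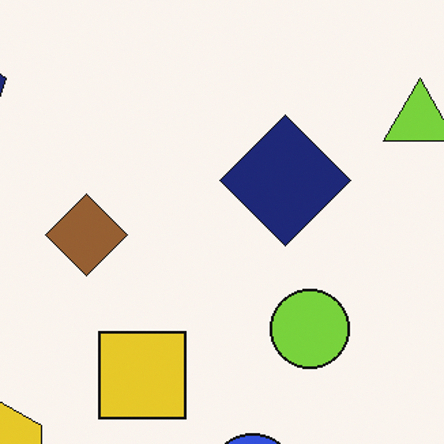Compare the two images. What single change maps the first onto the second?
This is the original image cropped to a modestly smaller region and rescaled.

The visible shapes are larger and the field of view is narrower; shapes near the original edges may be partly or wholly outside the frame — a crop-and-rescale.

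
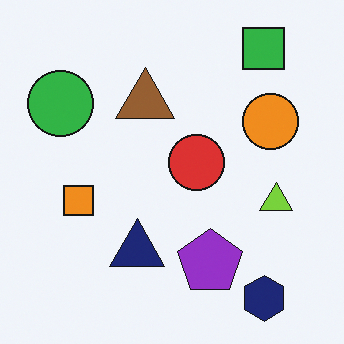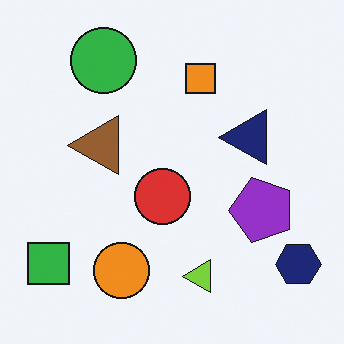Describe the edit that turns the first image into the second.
The transformation is: transposed (reflected across the top-left ↔ bottom-right diagonal).

Shapes have swapped their row and column positions — what was in the top-right is now in the bottom-left — a diagonal reflection.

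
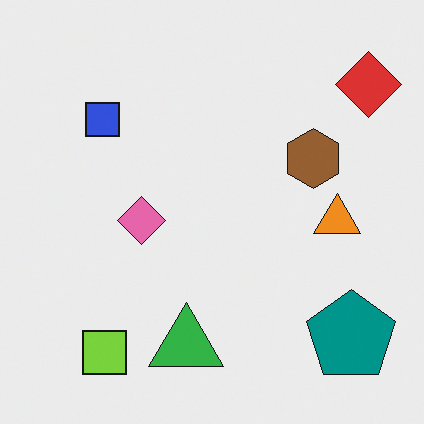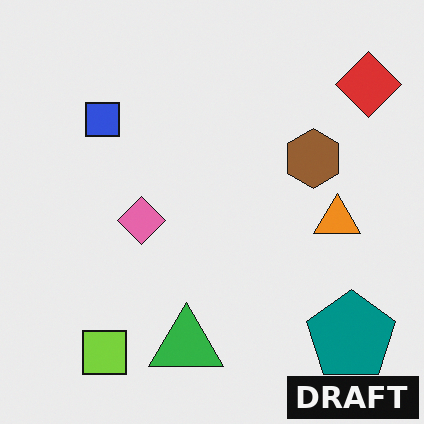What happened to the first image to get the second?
It was watermarked with the text "DRAFT" in the lower-right corner.

A dark label reading "DRAFT" appears in the lower-right corner.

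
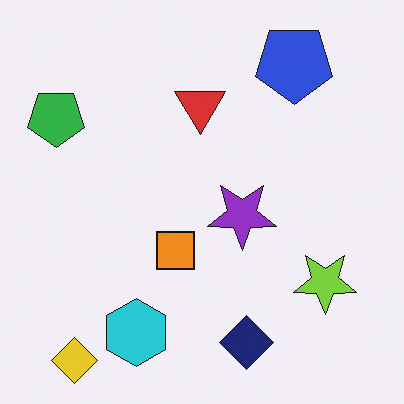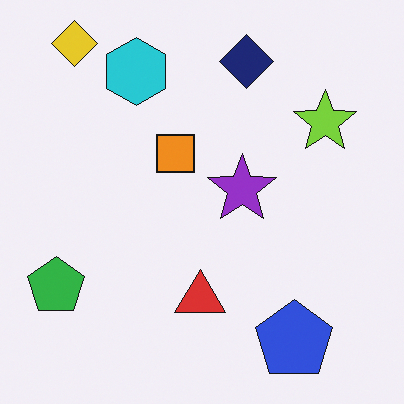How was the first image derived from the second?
Flipped vertically (top ↔ bottom).

The yellow diamond is in the top-left of the second image and the bottom-left of the first — shapes on opposite sides of the horizontal midline have swapped in a mirror flip.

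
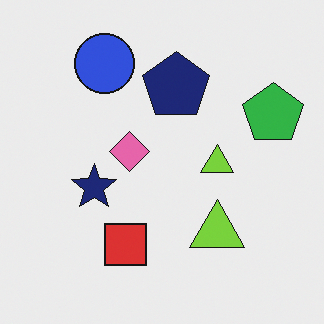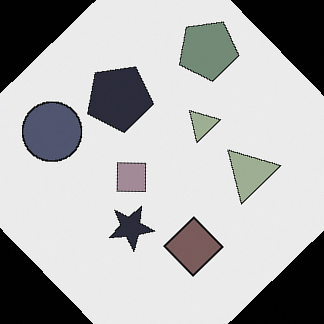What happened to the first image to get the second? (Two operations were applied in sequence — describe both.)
The second image is the first rotated counter-clockwise by a large amount — several tens of degrees, then heavily desaturated.

Every shape is tilted by the same angle and the image corners show triangular fill wedges — a whole-image rotation by a non-right angle. All colors are more muted and greyish — a global saturation change.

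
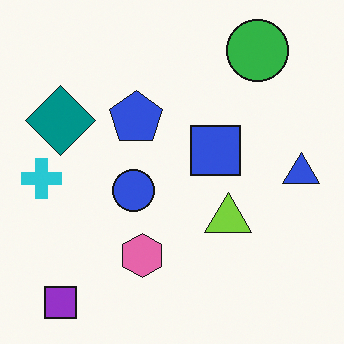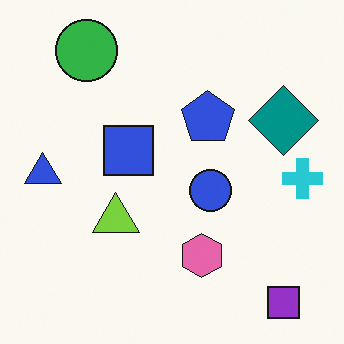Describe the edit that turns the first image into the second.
It was flipped horizontally (left ↔ right).

The cyan cross is in the left of the first image and the right of the second — shapes on opposite sides of the vertical midline have swapped in a mirror flip.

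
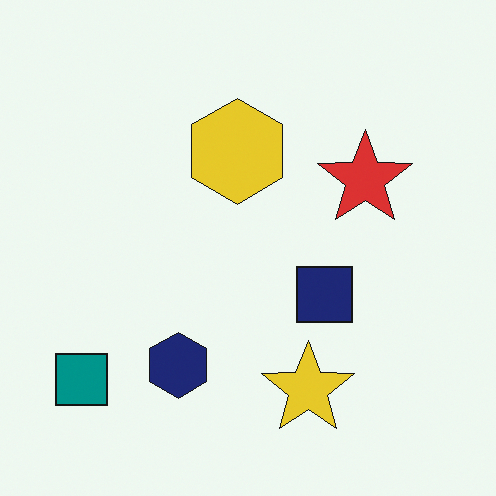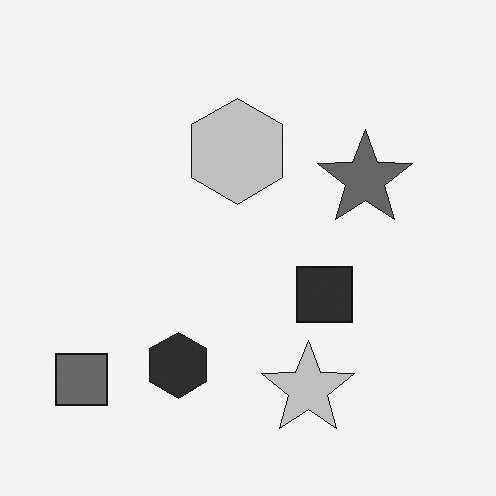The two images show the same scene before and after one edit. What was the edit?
The image was converted to grayscale.

All color is removed — every shape is now a shade of grey.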